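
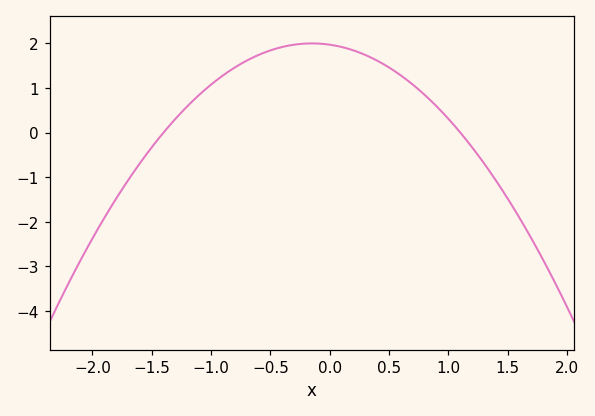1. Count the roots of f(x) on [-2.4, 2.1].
2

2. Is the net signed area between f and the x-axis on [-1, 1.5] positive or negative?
positive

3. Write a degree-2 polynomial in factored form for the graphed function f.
y = -1.28(x + 1.4)(x - 1.1)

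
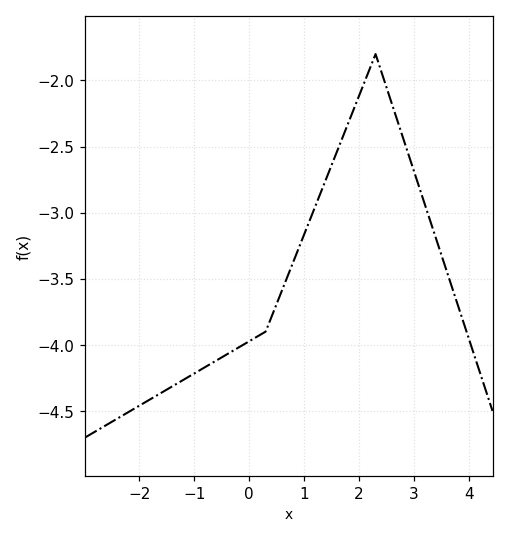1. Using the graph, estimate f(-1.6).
-4.36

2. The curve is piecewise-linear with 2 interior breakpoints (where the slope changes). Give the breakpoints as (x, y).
(0.3, -3.9); (2.3, -1.8)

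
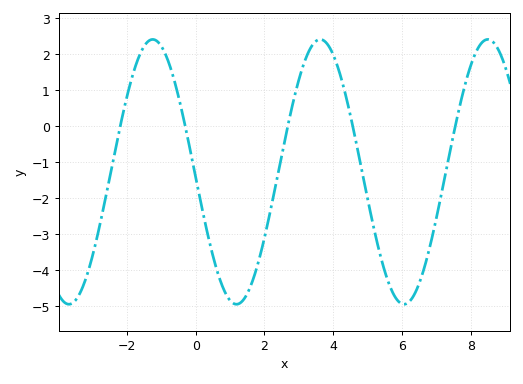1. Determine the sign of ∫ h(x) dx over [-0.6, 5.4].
negative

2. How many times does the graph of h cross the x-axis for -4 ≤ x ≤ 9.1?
5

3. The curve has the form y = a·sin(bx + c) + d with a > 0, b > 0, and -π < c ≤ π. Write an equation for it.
y = 3.67sin(1.29x - 3.1) - 1.27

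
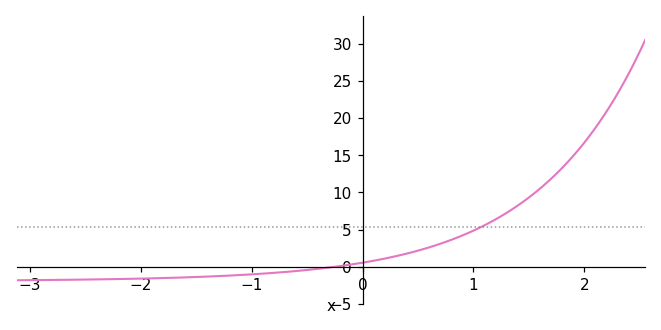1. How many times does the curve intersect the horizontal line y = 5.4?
1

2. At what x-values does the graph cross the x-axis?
-0.2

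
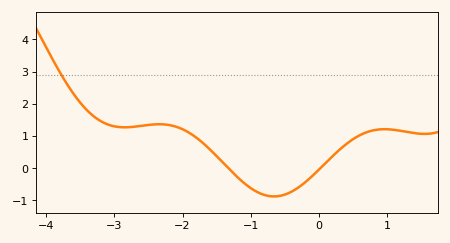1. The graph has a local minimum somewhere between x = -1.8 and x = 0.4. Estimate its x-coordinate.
-0.657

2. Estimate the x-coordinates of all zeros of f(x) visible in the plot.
-1.33, 0.021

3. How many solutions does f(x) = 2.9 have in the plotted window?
1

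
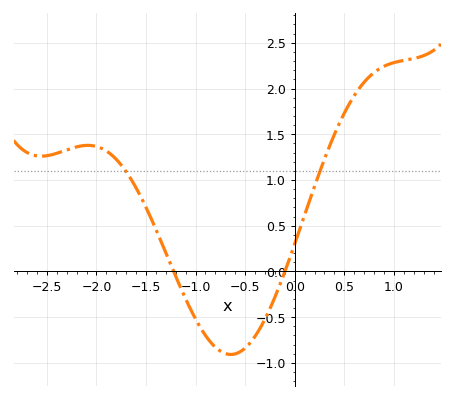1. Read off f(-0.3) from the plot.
-0.5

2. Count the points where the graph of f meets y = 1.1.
2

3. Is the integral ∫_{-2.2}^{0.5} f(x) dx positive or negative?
positive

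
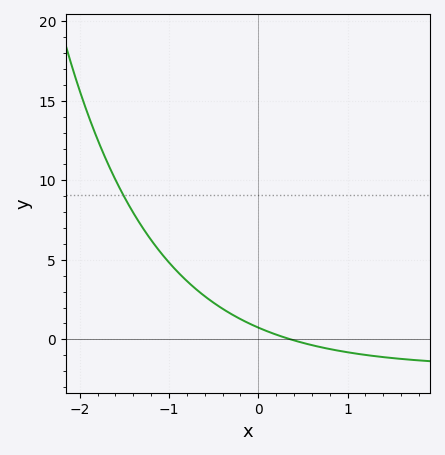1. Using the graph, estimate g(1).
-1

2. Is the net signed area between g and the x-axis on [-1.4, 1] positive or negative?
positive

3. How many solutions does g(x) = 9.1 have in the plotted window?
1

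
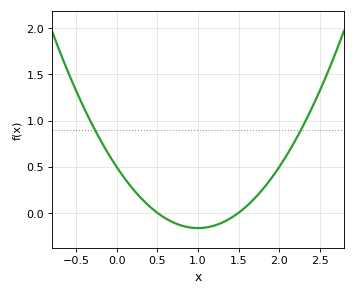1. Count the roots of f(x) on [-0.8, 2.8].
2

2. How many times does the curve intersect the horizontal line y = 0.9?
2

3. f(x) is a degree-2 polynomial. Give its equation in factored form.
y = 0.66(x - 0.5)(x - 1.5)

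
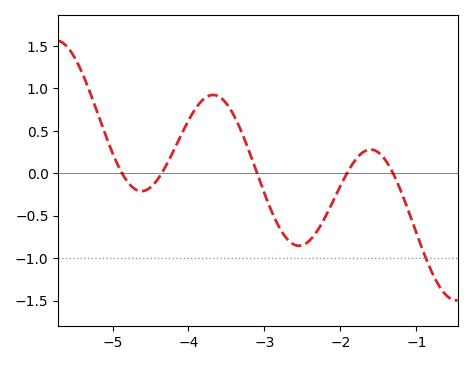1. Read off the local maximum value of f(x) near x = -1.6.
0.279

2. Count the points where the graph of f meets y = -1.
1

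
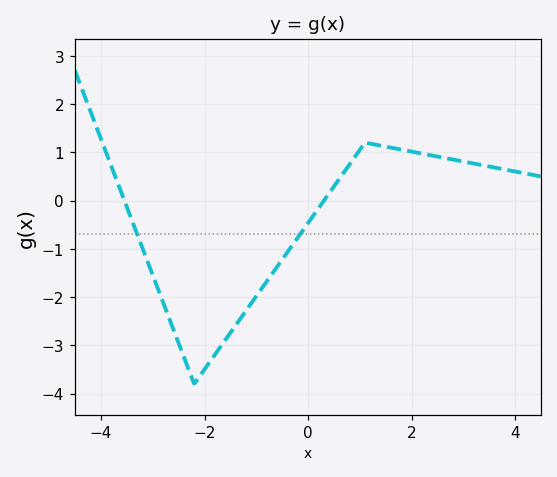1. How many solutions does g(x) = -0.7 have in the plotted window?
2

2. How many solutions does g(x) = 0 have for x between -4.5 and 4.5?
2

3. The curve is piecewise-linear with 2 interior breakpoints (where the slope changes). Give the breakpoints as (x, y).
(-2.2, -3.8); (1.1, 1.2)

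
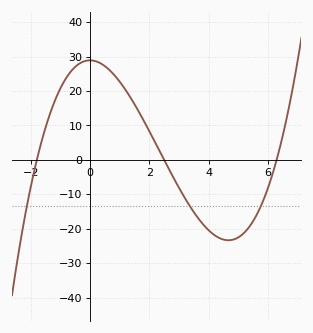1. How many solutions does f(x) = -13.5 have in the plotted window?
3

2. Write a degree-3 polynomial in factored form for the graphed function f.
y = 1.02(x + 1.8)(x - 2.5)(x - 6.3)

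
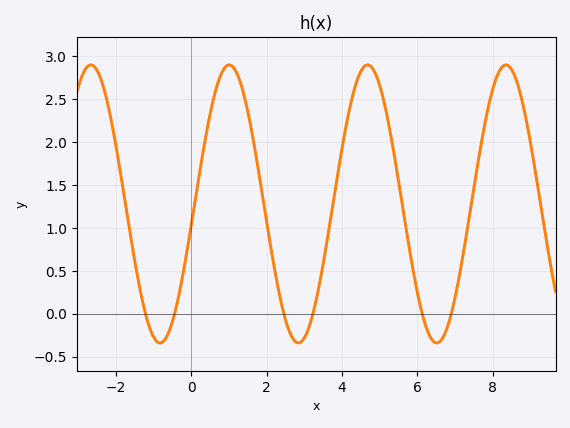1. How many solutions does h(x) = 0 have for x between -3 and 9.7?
6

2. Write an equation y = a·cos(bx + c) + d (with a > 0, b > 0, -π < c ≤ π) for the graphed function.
y = 1.62cos(1.71x - 1.72) + 1.28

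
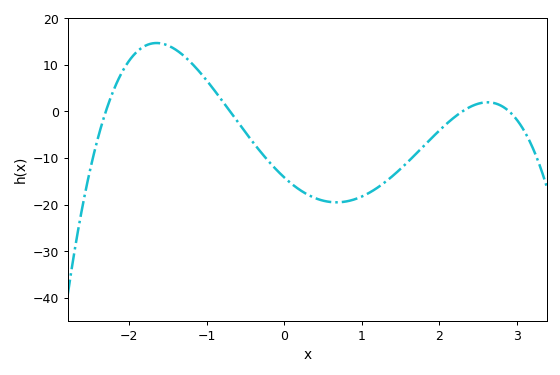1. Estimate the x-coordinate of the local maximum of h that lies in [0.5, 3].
2.6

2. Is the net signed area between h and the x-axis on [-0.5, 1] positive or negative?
negative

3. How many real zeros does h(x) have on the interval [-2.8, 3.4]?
4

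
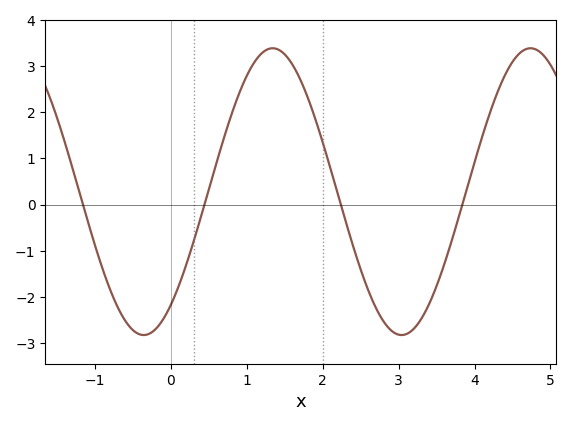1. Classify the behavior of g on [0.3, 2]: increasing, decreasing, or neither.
neither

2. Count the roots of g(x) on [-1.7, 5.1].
4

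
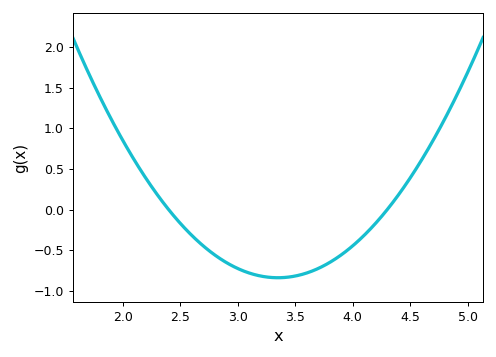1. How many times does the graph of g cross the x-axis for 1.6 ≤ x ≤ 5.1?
2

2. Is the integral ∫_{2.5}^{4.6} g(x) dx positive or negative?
negative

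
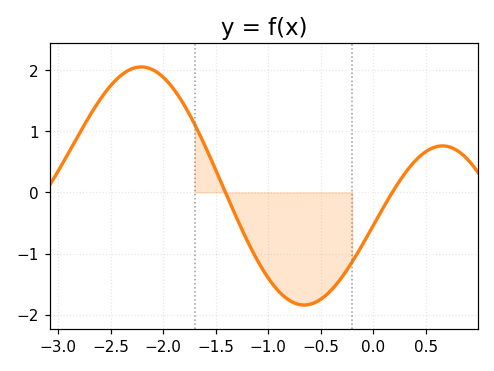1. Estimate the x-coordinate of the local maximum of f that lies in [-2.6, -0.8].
-2.21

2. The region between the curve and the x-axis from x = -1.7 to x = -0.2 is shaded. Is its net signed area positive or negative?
negative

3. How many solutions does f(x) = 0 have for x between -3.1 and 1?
2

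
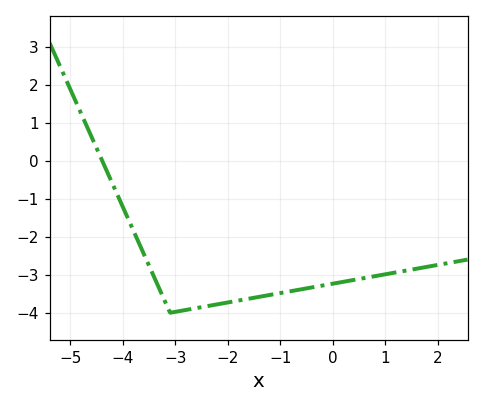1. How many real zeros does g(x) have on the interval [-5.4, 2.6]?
1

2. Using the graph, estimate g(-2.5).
-3.9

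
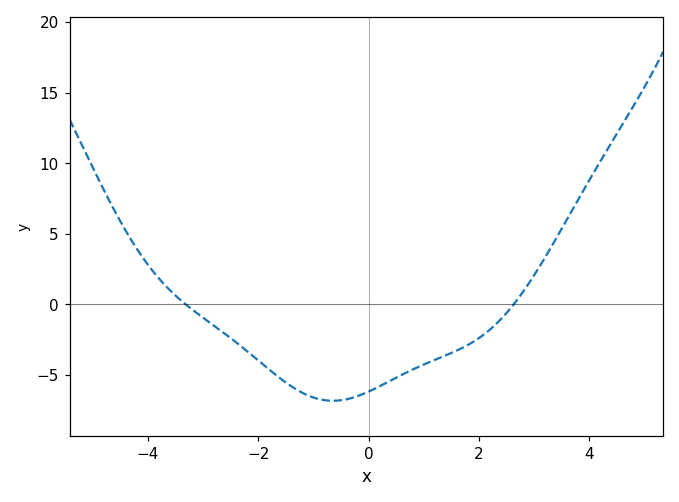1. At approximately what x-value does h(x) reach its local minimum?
-0.648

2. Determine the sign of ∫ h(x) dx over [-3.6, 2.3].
negative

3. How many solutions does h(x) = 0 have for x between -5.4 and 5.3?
2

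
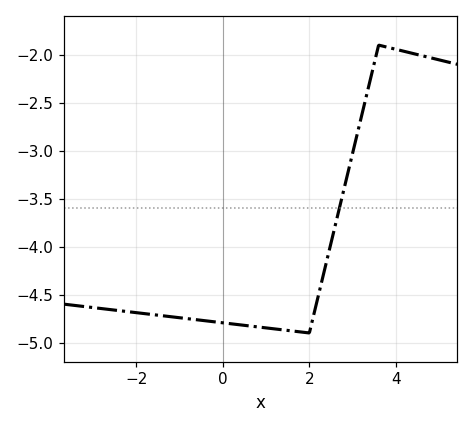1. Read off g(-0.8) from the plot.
-4.75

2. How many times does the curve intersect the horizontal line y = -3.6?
1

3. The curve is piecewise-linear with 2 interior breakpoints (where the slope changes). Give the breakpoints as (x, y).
(2, -4.9); (3.6, -1.9)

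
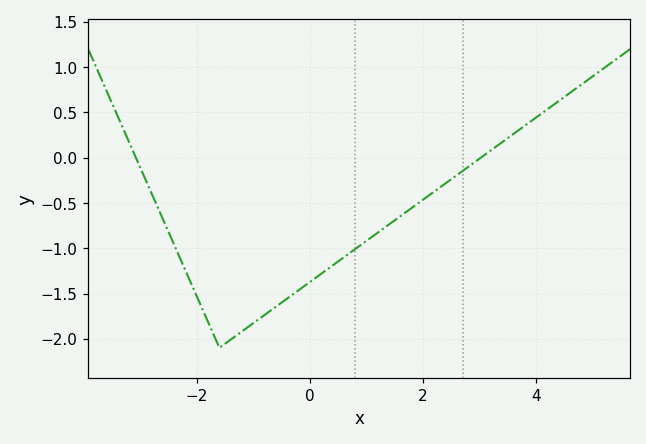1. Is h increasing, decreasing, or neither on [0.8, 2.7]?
increasing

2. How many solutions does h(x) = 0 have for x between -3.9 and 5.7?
2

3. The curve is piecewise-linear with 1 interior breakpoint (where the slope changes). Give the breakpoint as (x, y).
(-1.6, -2.1)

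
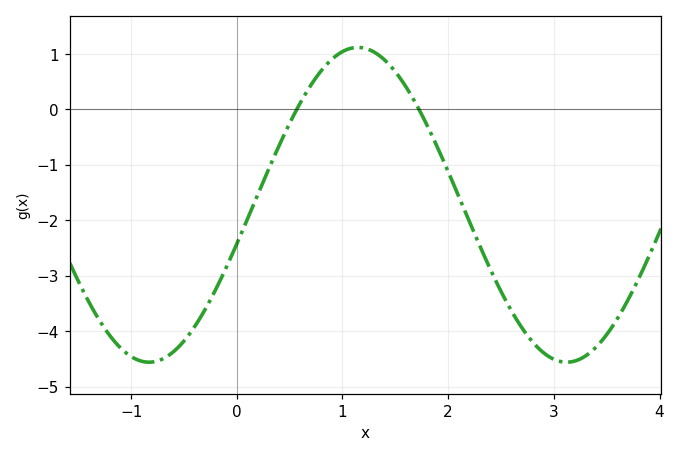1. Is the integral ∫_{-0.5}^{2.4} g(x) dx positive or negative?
negative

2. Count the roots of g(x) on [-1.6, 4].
2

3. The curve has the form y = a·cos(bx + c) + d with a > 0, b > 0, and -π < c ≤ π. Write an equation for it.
y = 2.84cos(1.6x - 1.8) - 1.72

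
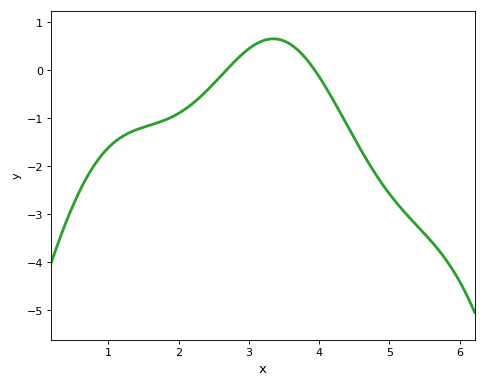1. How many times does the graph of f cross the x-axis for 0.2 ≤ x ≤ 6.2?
2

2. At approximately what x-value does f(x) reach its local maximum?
3.35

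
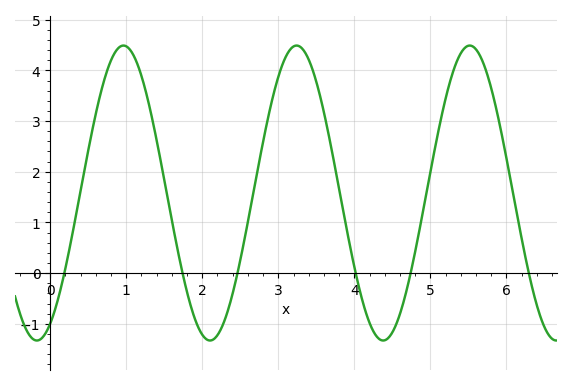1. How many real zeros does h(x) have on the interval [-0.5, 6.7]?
6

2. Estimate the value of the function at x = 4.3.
-1.3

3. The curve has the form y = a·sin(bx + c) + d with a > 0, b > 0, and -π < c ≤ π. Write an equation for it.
y = 2.91sin(2.8x - 1.1) + 1.58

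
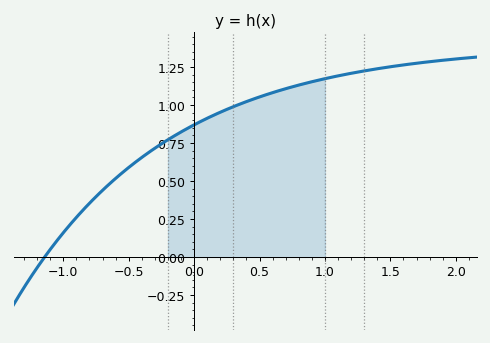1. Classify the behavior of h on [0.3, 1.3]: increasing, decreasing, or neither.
increasing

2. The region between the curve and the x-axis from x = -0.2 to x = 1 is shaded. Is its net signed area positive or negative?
positive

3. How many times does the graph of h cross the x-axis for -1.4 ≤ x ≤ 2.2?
1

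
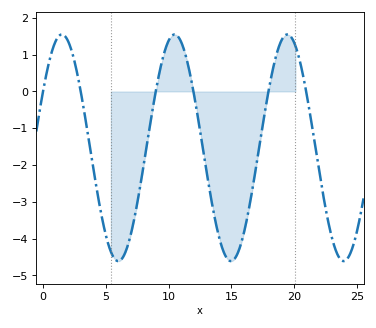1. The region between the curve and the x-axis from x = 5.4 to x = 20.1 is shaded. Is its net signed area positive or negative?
negative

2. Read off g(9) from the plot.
0.045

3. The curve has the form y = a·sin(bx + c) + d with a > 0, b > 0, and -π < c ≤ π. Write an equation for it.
y = 3.08sin(0.7x + 0.52) - 1.53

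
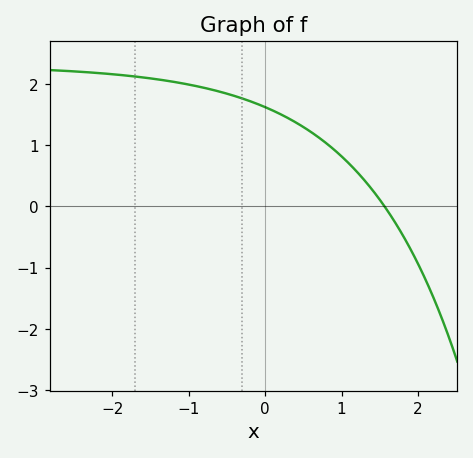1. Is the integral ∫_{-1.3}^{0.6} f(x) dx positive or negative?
positive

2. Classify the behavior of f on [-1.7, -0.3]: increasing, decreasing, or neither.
decreasing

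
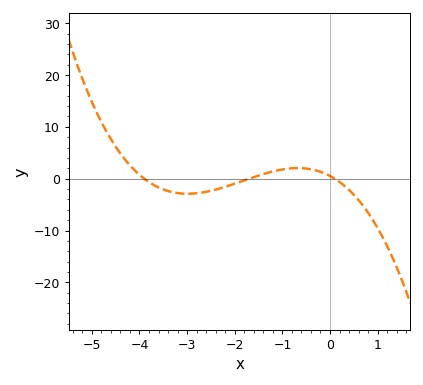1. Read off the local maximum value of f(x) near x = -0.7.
2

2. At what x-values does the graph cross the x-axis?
-3.9, -1.7, 0.1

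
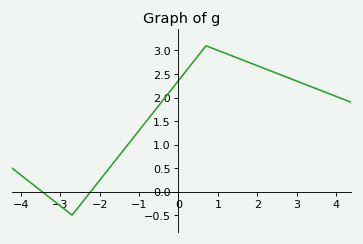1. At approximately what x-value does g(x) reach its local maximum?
0.8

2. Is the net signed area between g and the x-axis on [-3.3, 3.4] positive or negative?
positive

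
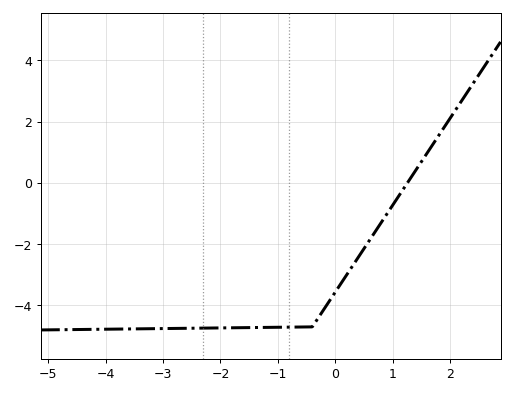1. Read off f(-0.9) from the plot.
-4.71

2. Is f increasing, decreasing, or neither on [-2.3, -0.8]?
increasing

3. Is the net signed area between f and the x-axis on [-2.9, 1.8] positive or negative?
negative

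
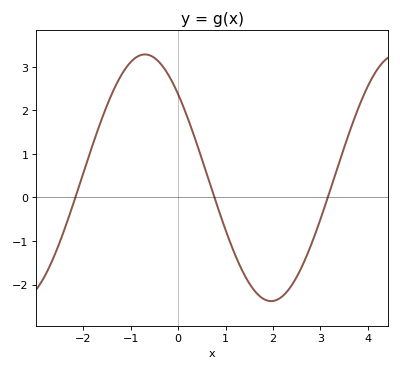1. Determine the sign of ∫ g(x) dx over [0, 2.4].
negative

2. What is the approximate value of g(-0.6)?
3.3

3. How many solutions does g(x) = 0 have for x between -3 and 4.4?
3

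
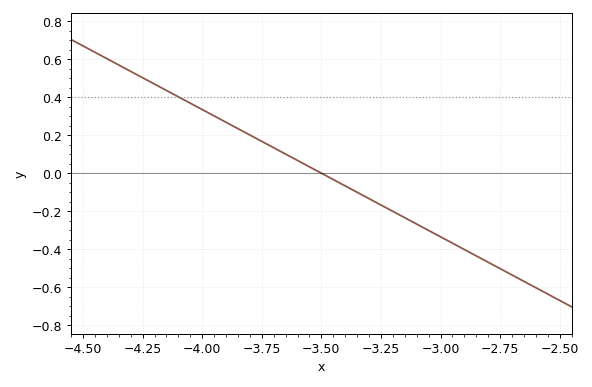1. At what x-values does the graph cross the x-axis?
-3.5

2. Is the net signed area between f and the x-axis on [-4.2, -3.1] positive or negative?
positive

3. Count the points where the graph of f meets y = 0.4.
1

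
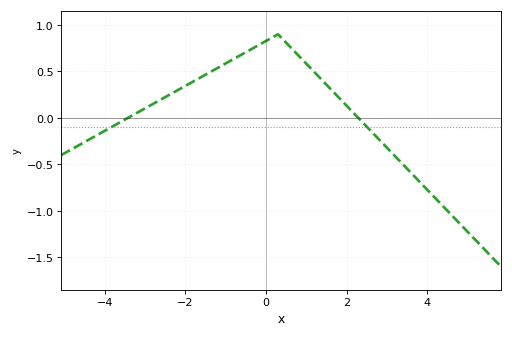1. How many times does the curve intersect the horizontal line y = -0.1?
2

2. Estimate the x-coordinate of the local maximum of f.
0.299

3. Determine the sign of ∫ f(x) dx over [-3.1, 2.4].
positive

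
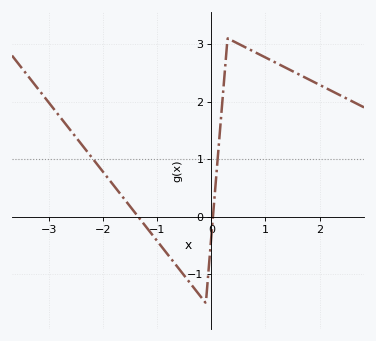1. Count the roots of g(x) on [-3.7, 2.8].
2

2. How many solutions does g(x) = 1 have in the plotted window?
2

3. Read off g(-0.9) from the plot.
-0.5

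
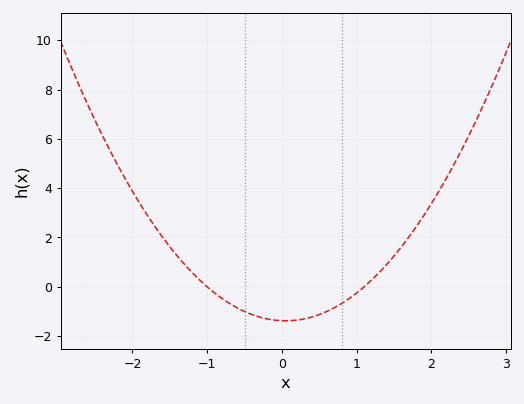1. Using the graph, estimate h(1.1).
0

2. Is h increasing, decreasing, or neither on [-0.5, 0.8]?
neither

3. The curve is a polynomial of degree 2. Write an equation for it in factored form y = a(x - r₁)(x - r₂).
y = 1.25(x + 1)(x - 1.1)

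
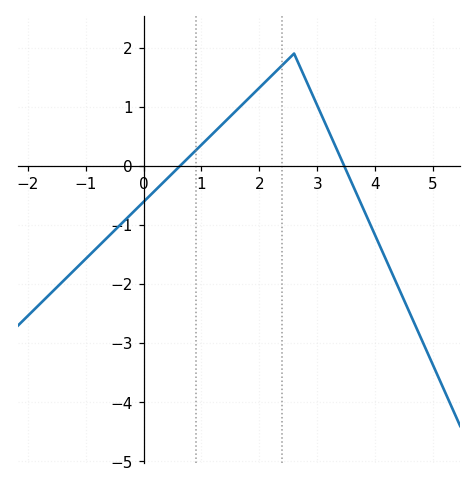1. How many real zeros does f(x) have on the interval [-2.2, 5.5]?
2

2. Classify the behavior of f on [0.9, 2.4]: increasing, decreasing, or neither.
increasing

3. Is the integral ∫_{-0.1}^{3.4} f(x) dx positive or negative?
positive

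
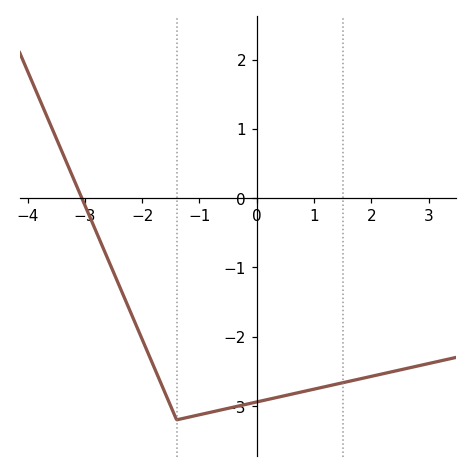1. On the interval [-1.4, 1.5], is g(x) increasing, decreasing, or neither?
increasing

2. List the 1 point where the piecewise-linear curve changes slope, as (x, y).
(-1.4, -3.2)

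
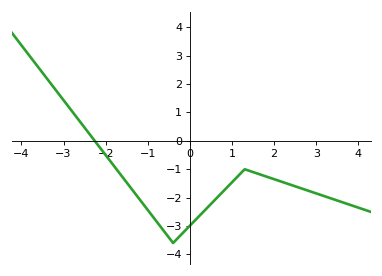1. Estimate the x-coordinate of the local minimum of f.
-0.4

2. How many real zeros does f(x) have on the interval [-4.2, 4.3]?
1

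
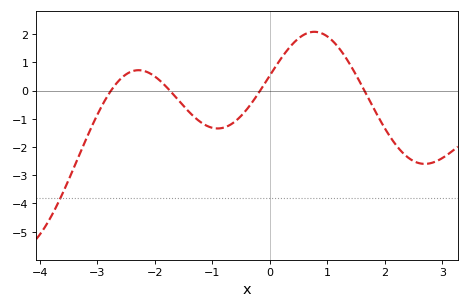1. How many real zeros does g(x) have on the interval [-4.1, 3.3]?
4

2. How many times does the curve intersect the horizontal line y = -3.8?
1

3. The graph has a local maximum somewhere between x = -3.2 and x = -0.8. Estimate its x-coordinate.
-2.3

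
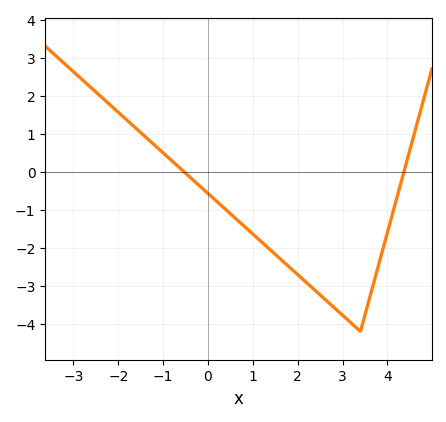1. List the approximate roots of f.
-0.536, 4.37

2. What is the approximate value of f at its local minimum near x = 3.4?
-4.2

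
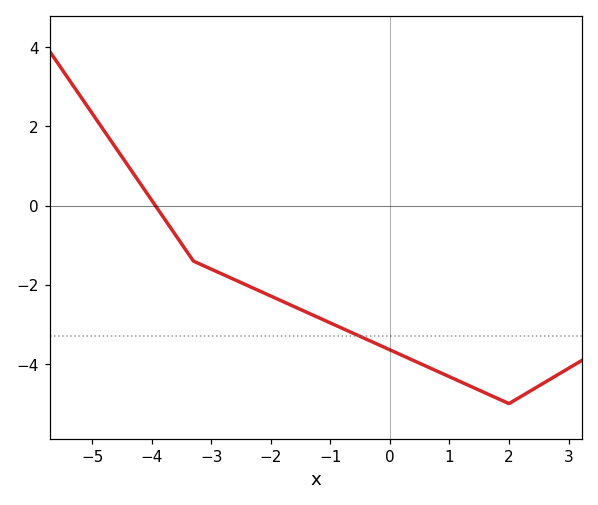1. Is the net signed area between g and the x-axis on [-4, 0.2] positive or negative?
negative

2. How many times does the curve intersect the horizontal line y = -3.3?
1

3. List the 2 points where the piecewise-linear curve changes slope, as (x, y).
(-3.3, -1.4); (2, -5)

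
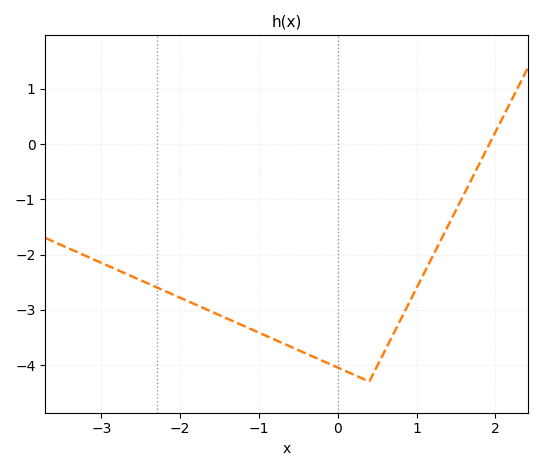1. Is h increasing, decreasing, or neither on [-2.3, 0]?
decreasing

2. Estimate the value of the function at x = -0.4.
-3.79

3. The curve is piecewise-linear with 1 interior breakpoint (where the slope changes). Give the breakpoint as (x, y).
(0.4, -4.3)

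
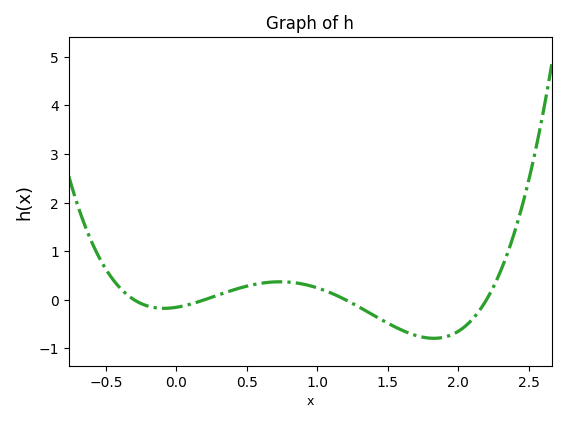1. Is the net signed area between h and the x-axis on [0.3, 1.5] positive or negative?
positive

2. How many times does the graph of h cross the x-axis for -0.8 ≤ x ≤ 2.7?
4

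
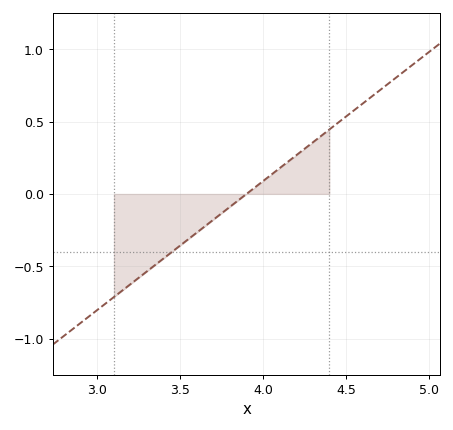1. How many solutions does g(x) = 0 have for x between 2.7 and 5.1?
1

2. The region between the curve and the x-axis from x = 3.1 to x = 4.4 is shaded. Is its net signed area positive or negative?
negative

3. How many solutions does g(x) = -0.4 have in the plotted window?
1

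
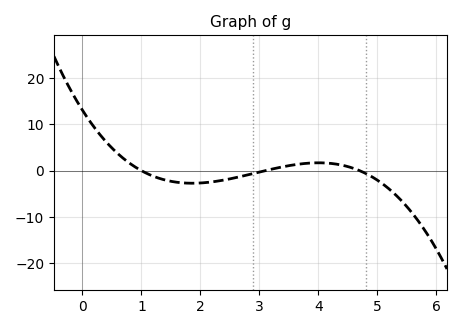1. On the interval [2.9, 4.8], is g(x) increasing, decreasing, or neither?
neither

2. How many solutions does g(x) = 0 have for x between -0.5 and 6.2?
3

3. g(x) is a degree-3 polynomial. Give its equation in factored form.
y = -0.9(x - 1)(x - 3.1)(x - 4.7)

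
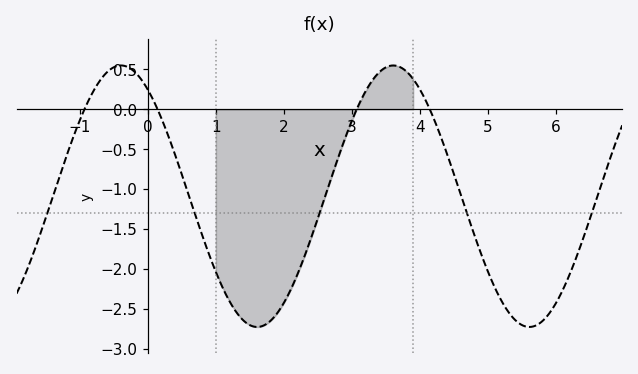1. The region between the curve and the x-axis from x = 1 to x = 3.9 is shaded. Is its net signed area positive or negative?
negative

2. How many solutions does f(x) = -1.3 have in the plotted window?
5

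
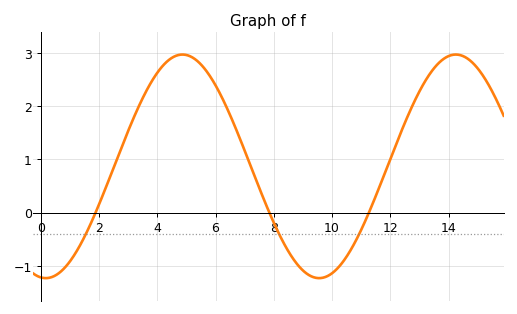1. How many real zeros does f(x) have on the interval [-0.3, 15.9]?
3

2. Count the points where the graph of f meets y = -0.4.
3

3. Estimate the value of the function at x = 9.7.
-1.2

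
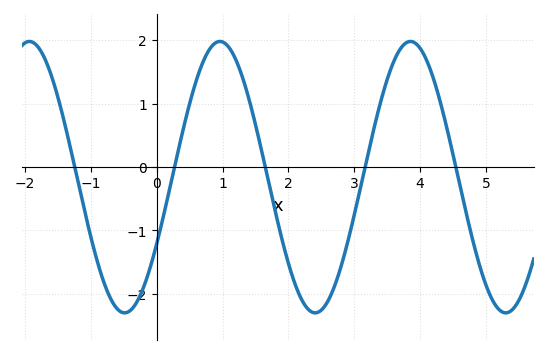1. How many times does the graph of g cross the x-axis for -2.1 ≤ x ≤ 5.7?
5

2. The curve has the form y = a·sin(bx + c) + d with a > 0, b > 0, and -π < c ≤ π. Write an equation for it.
y = 2.14sin(2.2x - 0.51) - 0.16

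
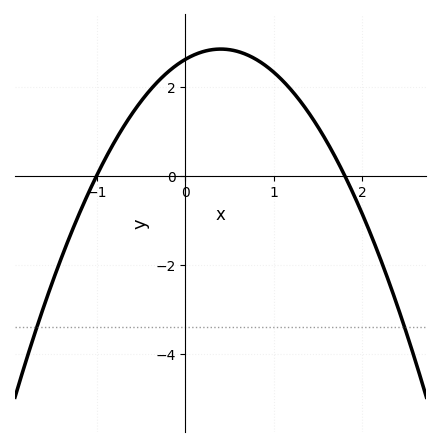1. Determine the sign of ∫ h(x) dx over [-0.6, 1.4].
positive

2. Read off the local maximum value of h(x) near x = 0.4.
2.8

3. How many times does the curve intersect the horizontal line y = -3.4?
2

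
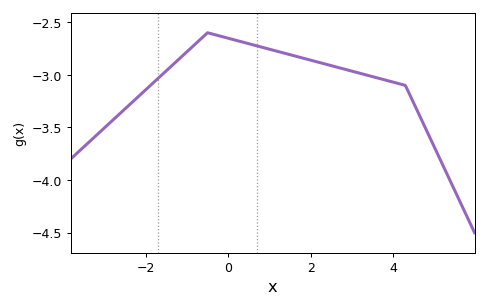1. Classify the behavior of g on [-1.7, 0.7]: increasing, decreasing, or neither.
neither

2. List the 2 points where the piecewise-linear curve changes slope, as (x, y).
(-0.5, -2.6); (4.3, -3.1)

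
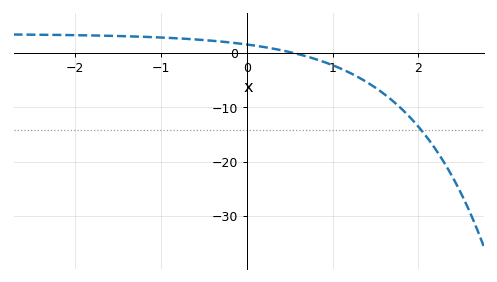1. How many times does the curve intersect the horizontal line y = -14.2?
1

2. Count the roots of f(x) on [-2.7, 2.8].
1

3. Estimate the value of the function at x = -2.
3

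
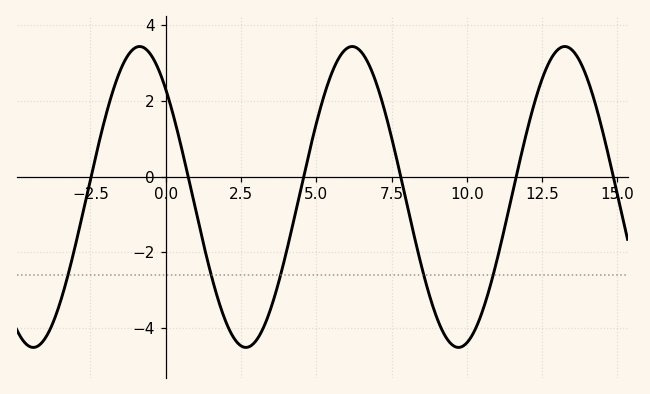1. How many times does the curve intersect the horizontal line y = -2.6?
5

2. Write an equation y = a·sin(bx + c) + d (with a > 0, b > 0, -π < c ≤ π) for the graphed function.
y = 3.97sin(0.89x + 2.3) - 0.54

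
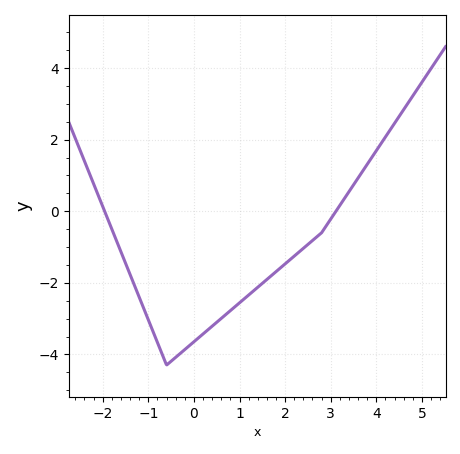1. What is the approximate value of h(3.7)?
1.12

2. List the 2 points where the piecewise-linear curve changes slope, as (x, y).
(-0.6, -4.3); (2.8, -0.6)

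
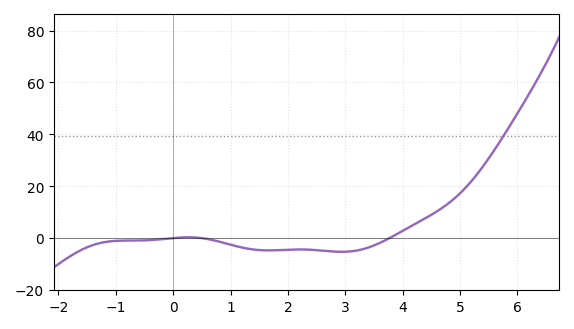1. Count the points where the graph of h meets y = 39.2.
1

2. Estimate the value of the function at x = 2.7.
-5.03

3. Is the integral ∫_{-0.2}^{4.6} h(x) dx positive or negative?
negative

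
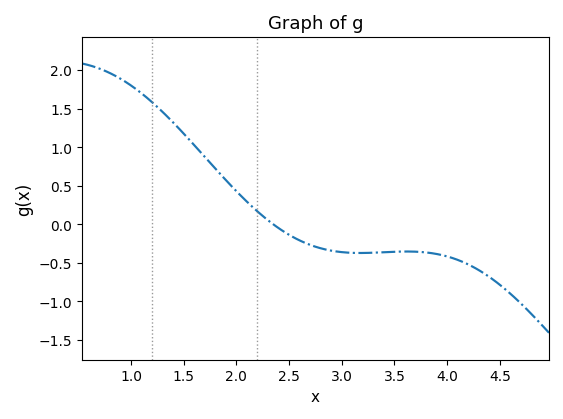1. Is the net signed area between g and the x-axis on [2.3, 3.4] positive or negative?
negative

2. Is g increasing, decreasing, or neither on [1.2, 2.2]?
decreasing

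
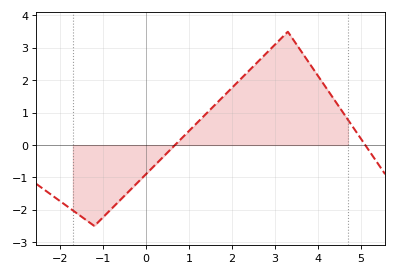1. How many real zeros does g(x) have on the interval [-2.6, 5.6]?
2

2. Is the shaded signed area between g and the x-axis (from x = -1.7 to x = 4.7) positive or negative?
positive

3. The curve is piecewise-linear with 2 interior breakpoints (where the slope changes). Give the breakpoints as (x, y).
(-1.2, -2.5); (3.3, 3.5)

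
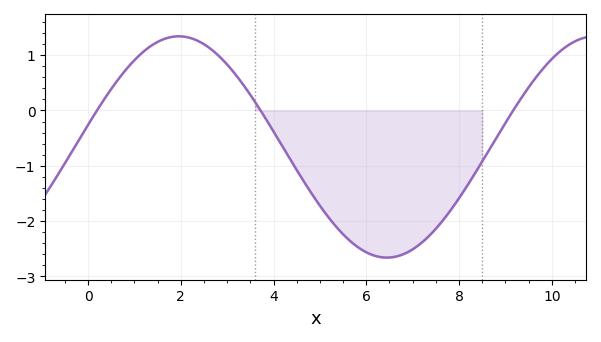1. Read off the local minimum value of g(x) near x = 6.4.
-2.7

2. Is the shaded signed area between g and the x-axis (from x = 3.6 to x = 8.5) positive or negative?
negative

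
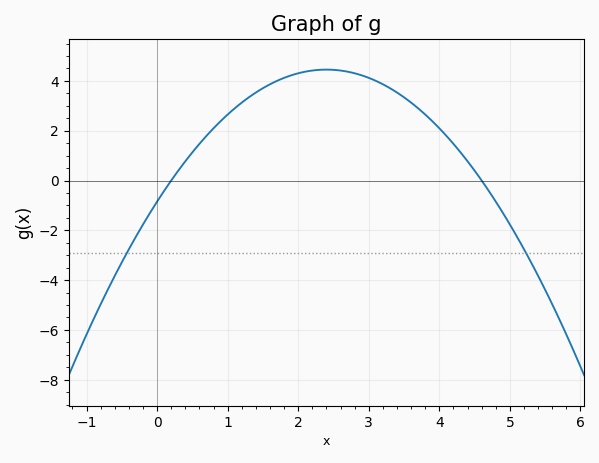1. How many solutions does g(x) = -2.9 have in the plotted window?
2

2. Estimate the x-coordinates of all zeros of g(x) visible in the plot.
0.2, 4.6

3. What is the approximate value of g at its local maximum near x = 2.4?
4.4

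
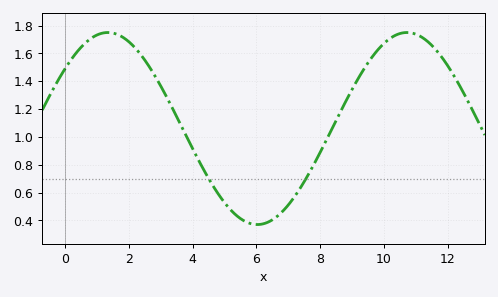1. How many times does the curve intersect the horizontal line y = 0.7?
2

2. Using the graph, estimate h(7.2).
0.58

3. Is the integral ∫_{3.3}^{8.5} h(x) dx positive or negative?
positive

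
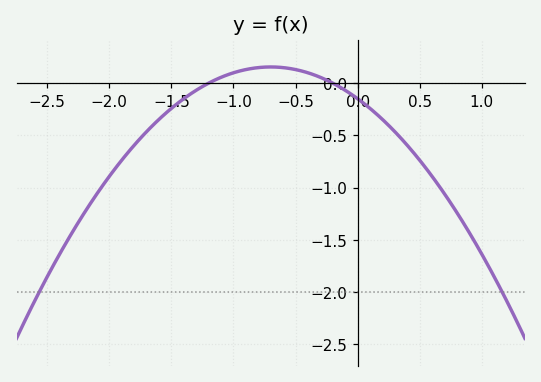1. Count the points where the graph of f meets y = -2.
2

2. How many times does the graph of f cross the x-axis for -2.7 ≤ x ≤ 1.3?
2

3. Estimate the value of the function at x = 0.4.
-0.6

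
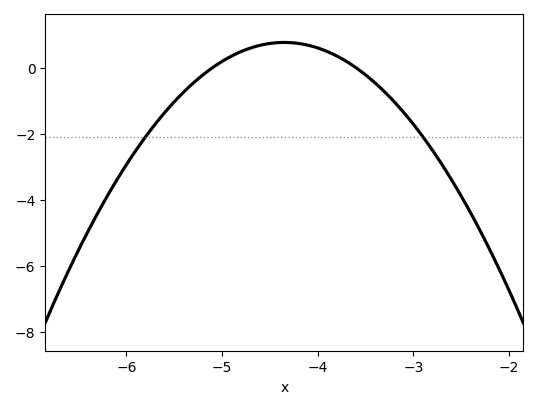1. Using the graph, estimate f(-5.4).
-0.734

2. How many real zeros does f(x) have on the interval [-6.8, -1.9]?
2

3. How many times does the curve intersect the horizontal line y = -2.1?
2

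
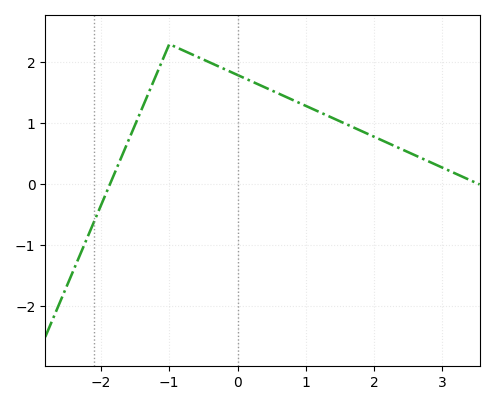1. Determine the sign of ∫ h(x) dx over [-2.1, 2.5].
positive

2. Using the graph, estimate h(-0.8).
2.2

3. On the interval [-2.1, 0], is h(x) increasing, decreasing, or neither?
neither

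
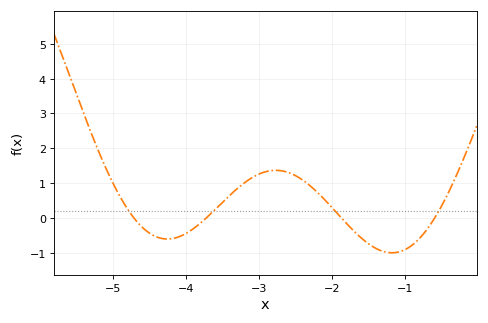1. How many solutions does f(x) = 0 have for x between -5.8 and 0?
4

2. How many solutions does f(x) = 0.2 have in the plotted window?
4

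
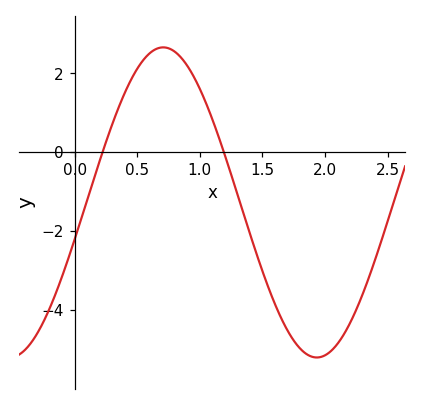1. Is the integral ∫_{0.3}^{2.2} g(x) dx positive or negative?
negative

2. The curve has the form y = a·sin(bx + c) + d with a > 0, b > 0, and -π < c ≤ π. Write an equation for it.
y = 3.93sin(2.56x - 0.24) - 1.27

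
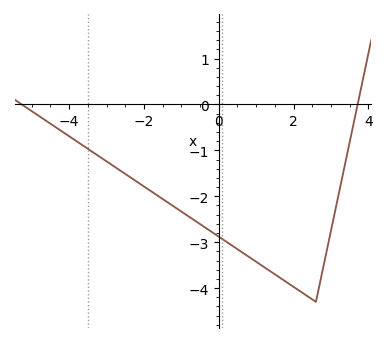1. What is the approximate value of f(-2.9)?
-1.3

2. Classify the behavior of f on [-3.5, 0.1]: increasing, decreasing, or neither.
decreasing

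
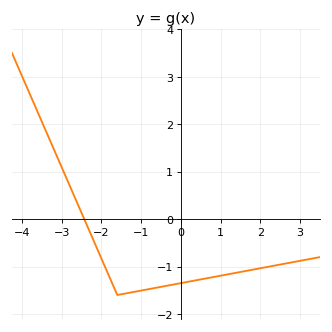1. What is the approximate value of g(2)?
-1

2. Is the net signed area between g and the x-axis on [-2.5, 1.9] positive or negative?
negative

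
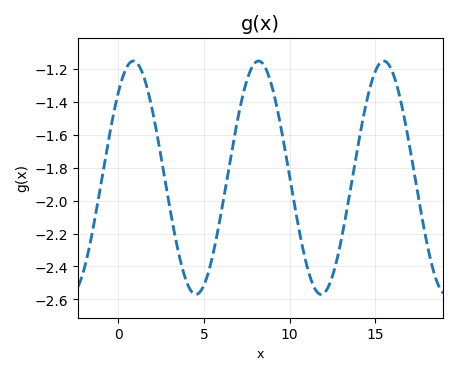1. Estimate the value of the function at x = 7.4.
-1.3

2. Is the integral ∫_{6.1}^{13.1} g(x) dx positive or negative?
negative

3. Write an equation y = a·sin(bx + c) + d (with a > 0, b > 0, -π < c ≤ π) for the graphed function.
y = 0.71sin(0.86x + 0.81) - 1.86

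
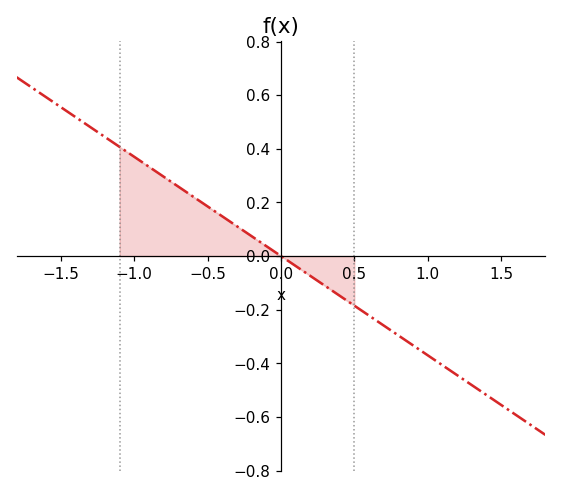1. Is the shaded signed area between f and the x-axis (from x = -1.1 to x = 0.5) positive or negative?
positive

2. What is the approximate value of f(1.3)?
-0.481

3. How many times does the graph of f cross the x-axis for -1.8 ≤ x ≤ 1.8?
1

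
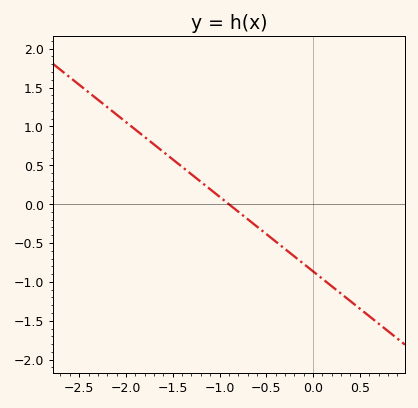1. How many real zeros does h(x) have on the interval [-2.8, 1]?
1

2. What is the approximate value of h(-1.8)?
0.85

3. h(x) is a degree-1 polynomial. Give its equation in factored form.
y = -0.96(x + 0.9)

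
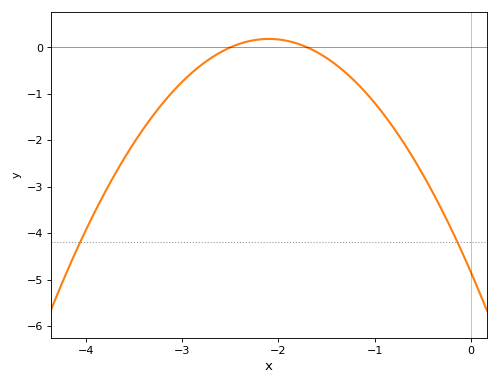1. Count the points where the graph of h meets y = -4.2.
2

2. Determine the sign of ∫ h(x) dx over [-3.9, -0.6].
negative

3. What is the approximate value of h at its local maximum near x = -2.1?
0.182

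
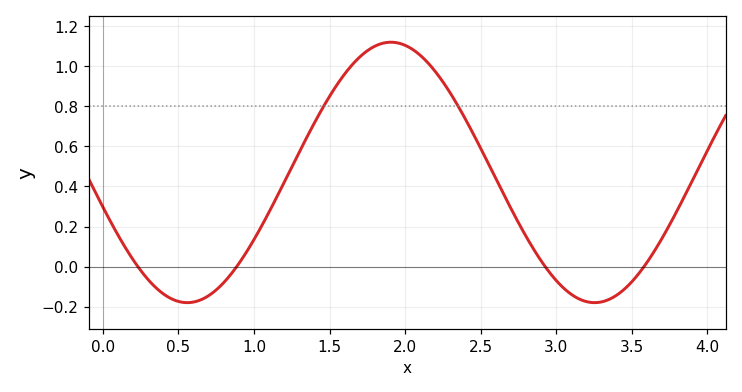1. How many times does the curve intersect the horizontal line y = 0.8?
2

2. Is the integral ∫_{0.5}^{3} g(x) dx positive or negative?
positive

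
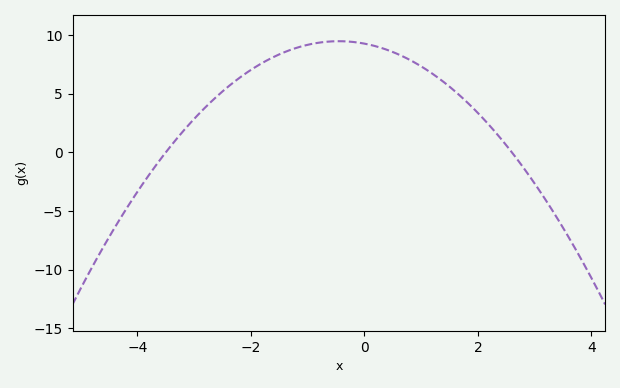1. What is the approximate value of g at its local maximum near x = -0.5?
9.49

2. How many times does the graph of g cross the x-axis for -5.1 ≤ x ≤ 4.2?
2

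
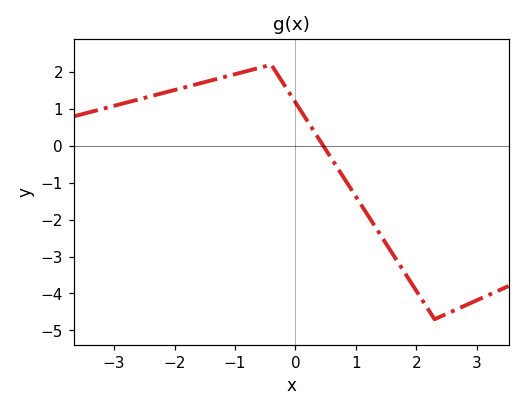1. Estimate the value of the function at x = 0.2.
0.667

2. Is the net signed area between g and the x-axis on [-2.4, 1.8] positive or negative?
positive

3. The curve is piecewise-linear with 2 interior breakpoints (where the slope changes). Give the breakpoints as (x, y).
(-0.4, 2.2); (2.3, -4.7)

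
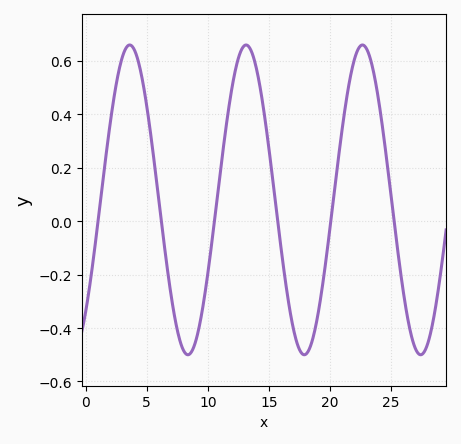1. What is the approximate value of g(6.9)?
-0.248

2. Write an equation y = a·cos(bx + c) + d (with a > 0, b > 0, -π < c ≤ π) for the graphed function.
y = 0.58cos(0.66x - 2.38) + 0.08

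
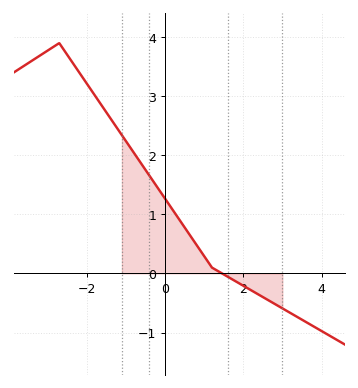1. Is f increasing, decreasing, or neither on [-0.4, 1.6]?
decreasing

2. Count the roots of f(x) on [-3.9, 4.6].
1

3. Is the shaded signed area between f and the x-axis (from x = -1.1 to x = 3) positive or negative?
positive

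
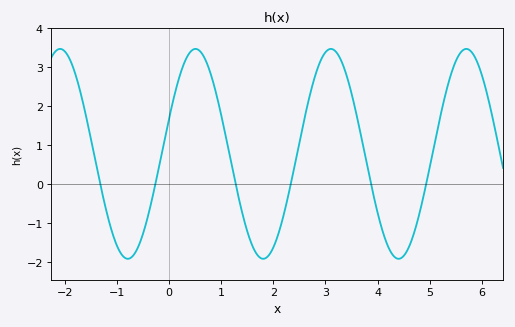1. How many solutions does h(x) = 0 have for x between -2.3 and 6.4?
6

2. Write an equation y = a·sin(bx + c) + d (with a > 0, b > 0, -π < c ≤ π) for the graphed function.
y = 2.69sin(2.4x + 0.34) + 0.78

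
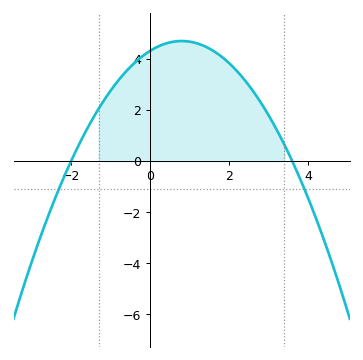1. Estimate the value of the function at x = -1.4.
1.8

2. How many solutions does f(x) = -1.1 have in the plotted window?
2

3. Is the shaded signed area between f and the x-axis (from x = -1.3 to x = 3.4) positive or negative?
positive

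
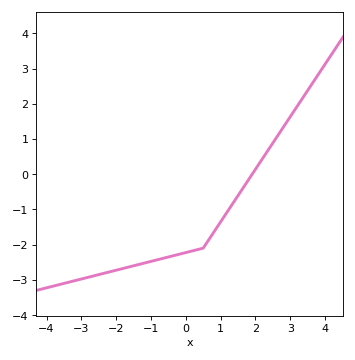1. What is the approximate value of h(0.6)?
-1.95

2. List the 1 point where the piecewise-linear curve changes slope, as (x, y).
(0.5, -2.1)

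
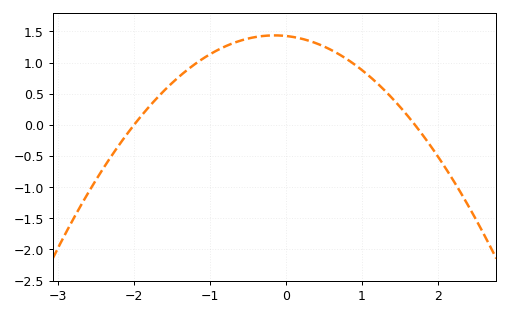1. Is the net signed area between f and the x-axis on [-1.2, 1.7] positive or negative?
positive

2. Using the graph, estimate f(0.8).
1.06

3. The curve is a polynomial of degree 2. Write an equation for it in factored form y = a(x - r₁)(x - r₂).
y = -0.42(x + 2)(x - 1.7)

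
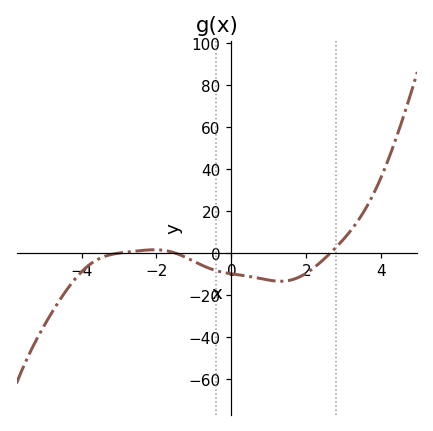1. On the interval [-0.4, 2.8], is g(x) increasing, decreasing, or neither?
neither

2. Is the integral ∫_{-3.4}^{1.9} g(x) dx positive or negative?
negative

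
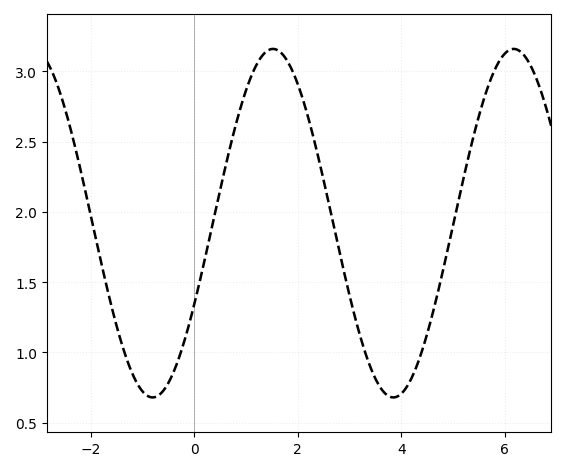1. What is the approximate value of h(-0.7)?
0.693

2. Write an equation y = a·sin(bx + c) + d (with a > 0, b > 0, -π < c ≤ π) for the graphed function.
y = 1.24sin(1.35x - 0.482) + 1.92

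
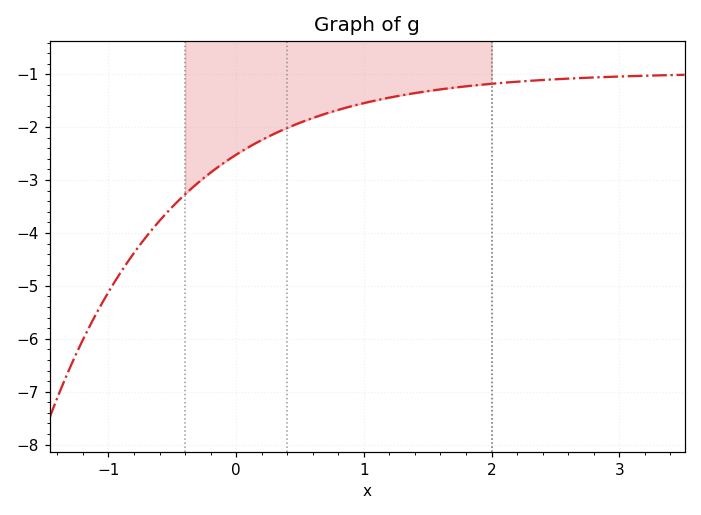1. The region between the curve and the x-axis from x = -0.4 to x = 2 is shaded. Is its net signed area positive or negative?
negative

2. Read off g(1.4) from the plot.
-1.36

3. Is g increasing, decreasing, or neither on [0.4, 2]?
increasing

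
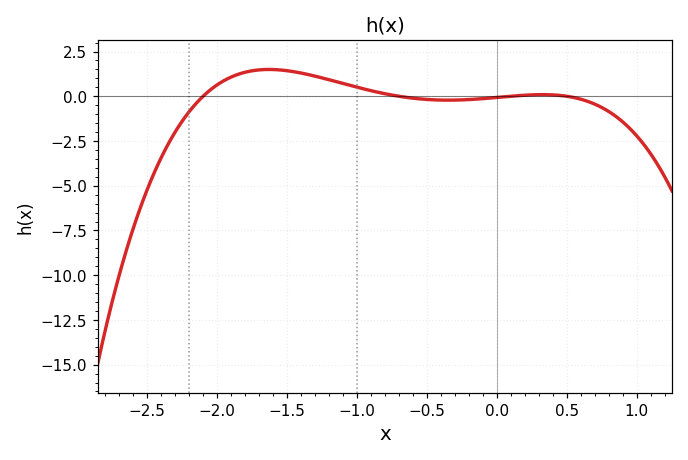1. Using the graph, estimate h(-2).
0.635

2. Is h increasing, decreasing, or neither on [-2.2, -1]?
neither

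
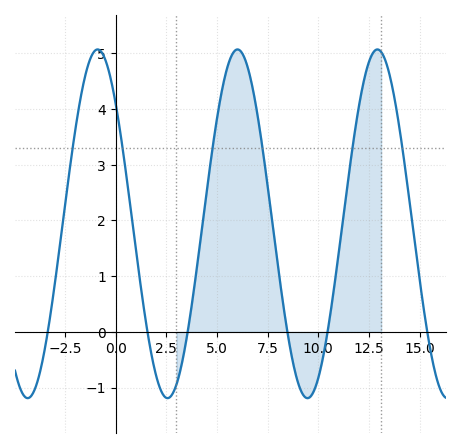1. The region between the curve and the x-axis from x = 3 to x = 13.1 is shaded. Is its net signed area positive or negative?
positive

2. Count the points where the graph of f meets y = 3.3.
6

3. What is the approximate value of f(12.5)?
4.85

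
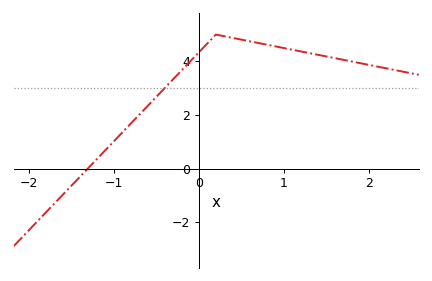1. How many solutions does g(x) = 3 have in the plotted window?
1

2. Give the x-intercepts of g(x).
-1.3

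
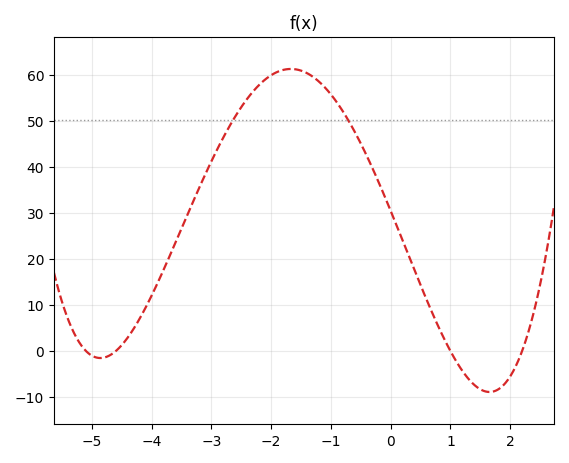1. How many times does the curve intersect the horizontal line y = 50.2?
2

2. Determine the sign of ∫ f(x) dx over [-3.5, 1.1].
positive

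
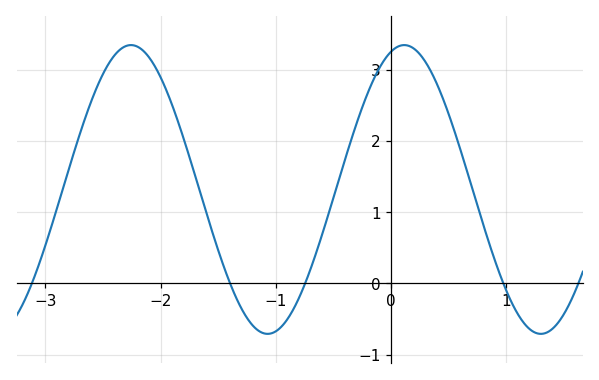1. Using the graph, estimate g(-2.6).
2.6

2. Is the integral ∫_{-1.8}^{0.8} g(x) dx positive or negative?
positive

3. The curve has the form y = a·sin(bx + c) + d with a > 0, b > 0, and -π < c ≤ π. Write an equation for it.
y = 2.03sin(2.6x + 1.3) + 1.32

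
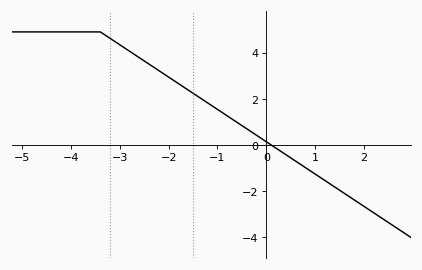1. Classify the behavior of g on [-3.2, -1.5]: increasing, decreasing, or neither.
decreasing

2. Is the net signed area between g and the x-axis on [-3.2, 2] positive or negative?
positive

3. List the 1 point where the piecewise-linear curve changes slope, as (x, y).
(-3.4, 4.9)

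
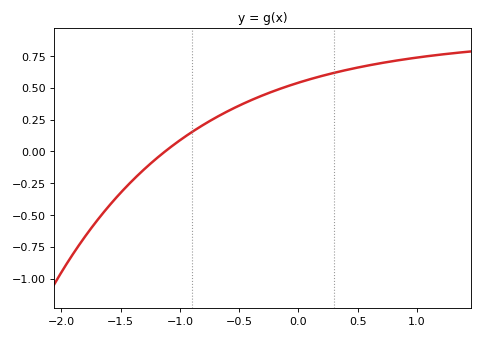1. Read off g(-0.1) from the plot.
0.51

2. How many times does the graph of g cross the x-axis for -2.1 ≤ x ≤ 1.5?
1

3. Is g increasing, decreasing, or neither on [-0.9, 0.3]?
increasing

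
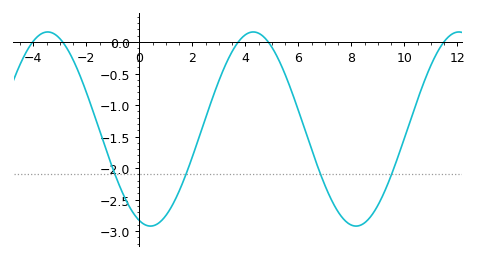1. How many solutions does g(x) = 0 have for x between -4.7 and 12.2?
5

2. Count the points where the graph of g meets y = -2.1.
4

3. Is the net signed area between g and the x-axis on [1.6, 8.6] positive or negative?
negative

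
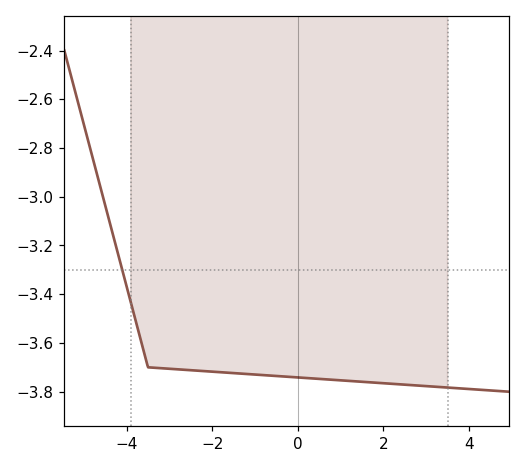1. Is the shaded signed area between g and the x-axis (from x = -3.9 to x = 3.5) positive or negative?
negative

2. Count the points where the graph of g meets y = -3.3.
1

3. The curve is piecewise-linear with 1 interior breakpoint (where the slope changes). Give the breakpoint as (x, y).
(-3.5, -3.7)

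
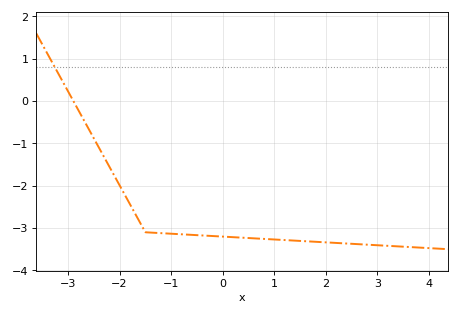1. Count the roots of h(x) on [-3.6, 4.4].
1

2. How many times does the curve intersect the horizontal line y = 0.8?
1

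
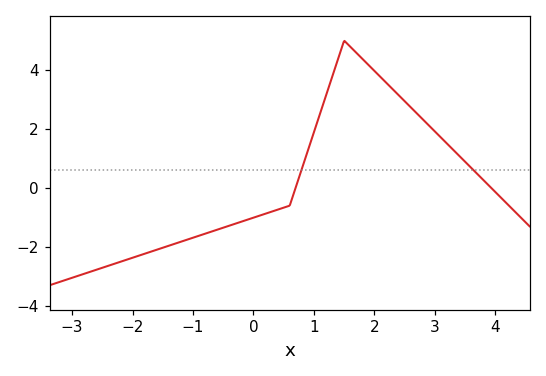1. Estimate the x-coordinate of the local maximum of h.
1.5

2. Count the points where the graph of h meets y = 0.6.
2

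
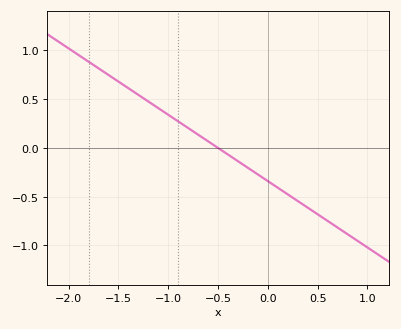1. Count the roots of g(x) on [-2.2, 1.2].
1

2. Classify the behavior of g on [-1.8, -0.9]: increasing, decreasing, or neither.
decreasing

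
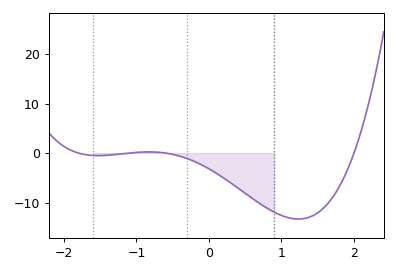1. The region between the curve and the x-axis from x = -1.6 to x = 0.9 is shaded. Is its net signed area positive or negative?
negative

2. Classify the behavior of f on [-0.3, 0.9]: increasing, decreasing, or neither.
decreasing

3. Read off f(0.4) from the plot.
-7.08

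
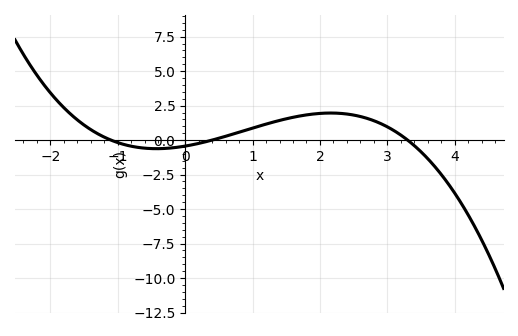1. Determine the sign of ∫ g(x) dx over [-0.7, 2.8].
positive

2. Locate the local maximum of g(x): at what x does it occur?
2.16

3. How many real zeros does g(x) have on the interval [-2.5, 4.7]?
3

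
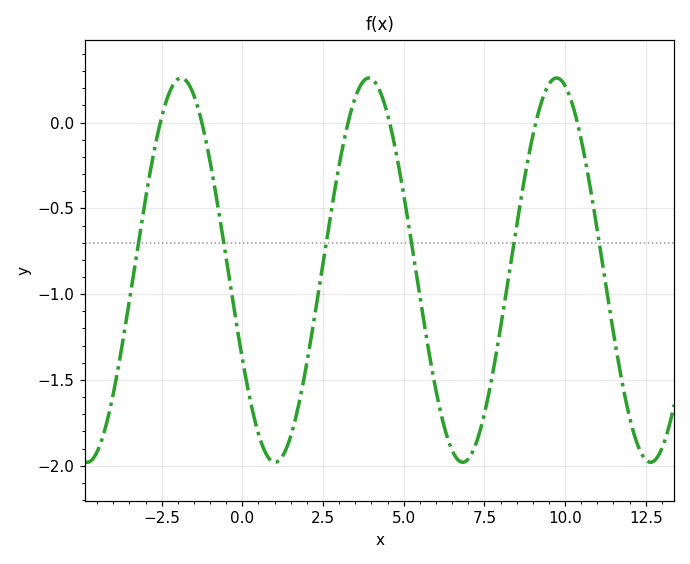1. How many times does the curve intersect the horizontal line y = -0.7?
6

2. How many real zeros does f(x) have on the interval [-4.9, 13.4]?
6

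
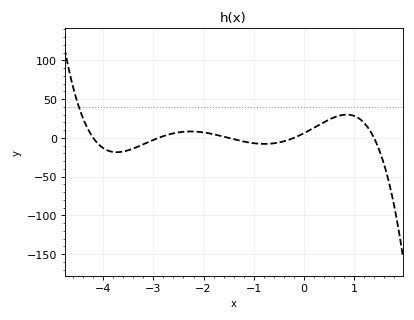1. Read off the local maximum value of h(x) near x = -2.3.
10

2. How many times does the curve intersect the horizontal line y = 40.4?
1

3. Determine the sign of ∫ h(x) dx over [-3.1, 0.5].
positive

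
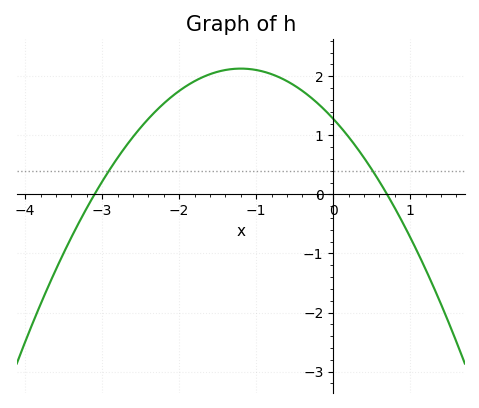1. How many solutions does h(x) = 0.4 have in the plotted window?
2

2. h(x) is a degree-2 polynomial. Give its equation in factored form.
y = -0.59(x + 3.1)(x - 0.7)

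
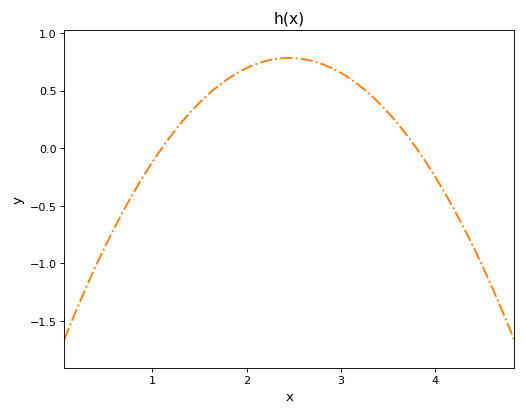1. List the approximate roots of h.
1.1, 3.8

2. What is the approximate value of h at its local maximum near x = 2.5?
0.784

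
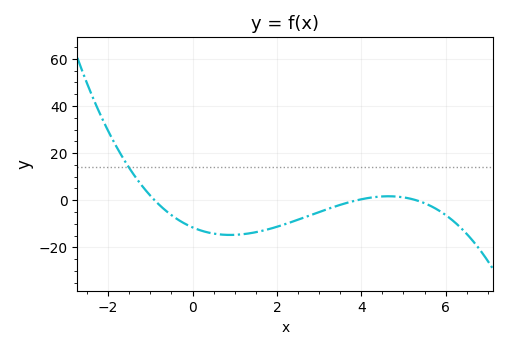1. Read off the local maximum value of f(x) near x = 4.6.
1.68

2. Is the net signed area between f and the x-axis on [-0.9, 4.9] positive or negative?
negative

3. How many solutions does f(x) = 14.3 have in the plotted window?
1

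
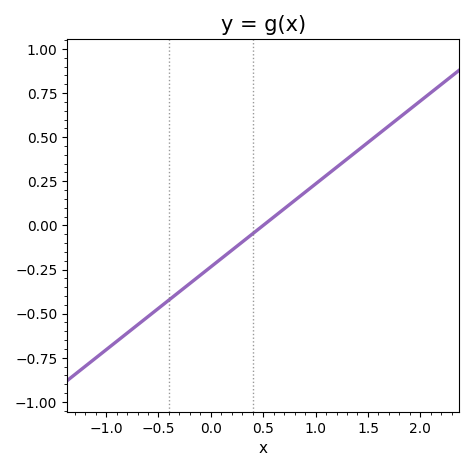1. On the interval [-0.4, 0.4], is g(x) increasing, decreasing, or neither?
increasing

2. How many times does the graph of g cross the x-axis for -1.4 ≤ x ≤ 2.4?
1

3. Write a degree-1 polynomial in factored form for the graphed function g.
y = 0.47(x - 0.5)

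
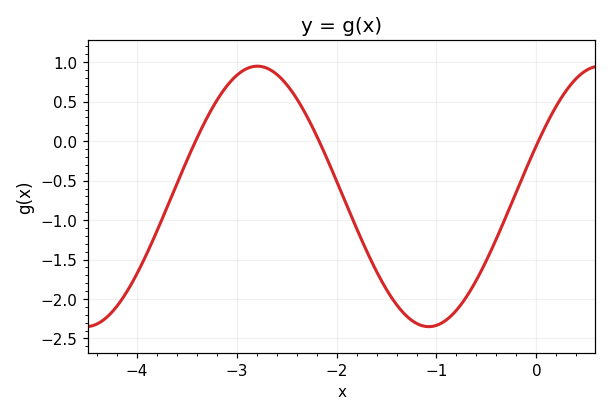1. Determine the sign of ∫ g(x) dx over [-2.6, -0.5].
negative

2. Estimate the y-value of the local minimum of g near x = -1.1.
-2.35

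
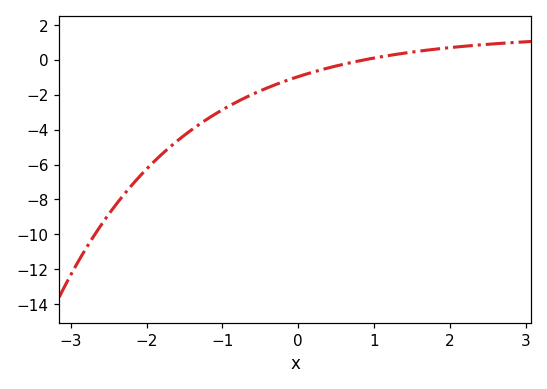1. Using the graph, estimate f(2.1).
0.744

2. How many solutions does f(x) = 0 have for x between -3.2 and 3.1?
1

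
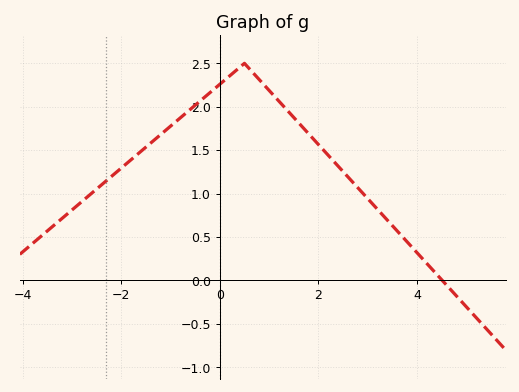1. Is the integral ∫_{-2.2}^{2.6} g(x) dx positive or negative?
positive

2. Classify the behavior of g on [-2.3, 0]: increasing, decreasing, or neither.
increasing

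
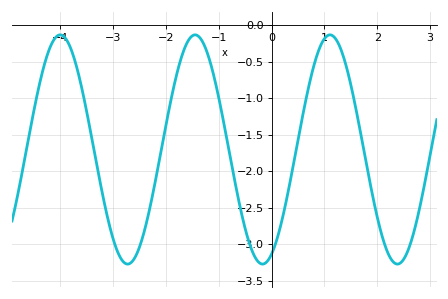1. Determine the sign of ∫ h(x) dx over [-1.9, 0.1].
negative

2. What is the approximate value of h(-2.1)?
-1.75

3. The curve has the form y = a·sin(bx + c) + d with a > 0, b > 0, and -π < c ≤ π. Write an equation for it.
y = 1.57sin(2.46x - 1.15) - 1.7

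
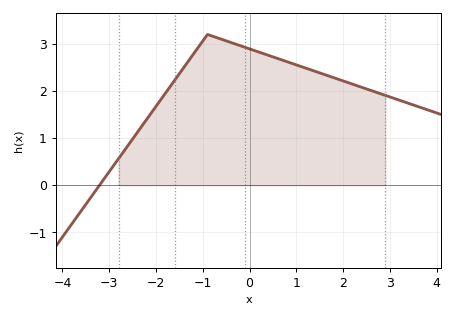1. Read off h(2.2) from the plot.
2.1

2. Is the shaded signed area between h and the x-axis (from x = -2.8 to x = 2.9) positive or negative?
positive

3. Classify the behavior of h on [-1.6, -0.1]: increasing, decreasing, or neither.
neither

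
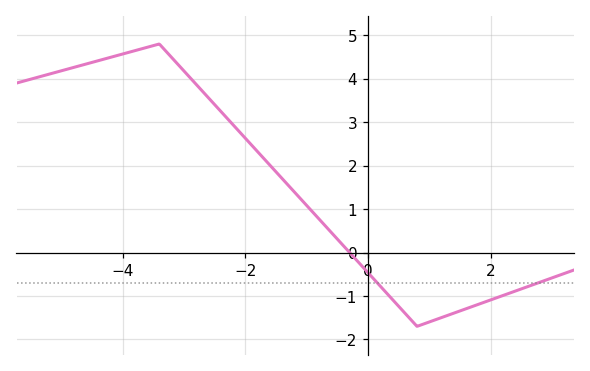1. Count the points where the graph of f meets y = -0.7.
2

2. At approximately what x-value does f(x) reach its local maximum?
-3.4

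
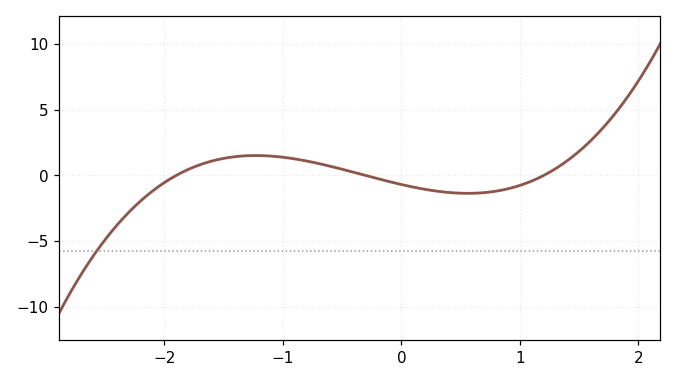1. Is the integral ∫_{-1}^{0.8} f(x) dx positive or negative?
negative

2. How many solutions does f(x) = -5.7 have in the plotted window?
1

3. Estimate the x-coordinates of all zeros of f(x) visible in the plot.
-1.9, -0.3, 1.2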